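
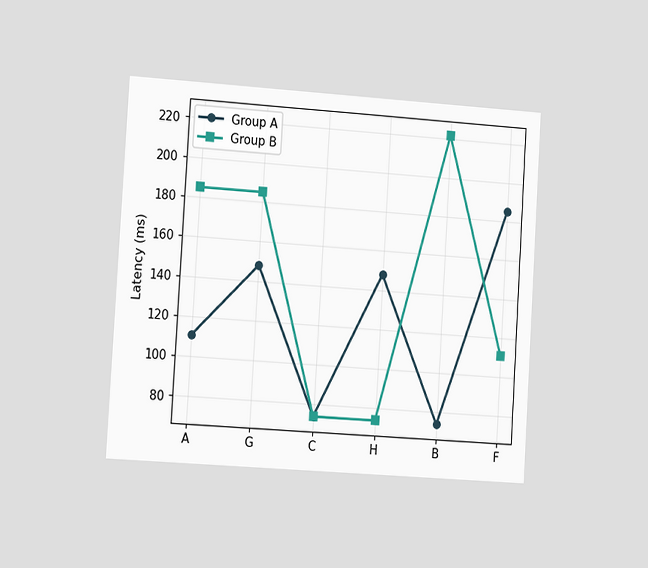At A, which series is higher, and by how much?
The chart is tilted about 4° clockwise and viewed slightly from the left. At A, Group B sits above the other line by 74ms.

Group B, by 74ms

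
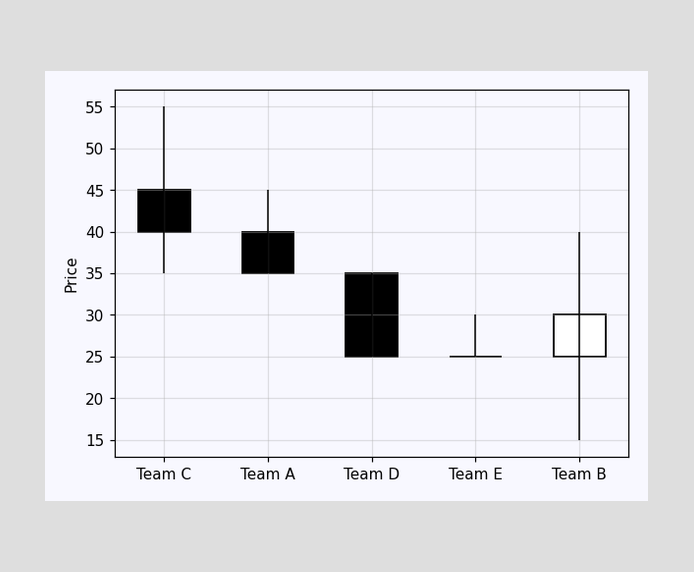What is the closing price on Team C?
The Team C candle closes at 40.

40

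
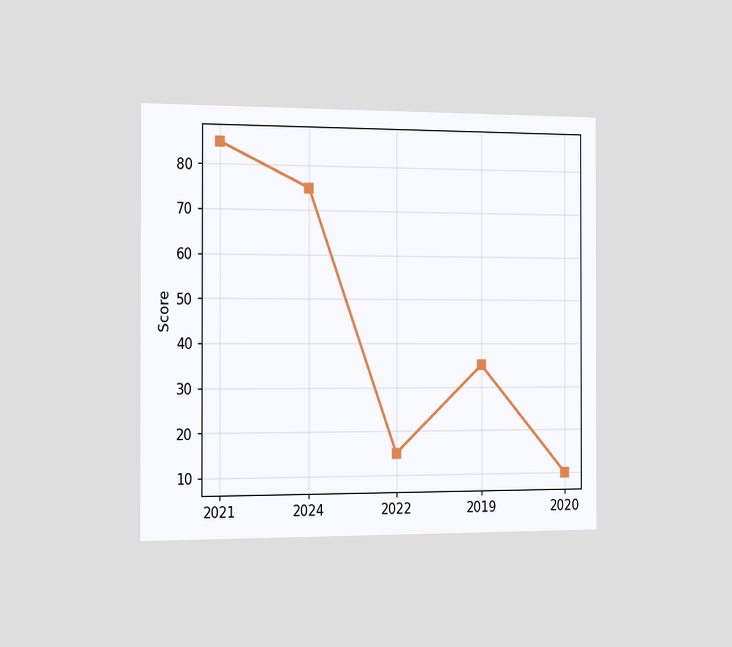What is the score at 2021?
The chart is viewed slightly from the left. At 2021, the line is at 85.

85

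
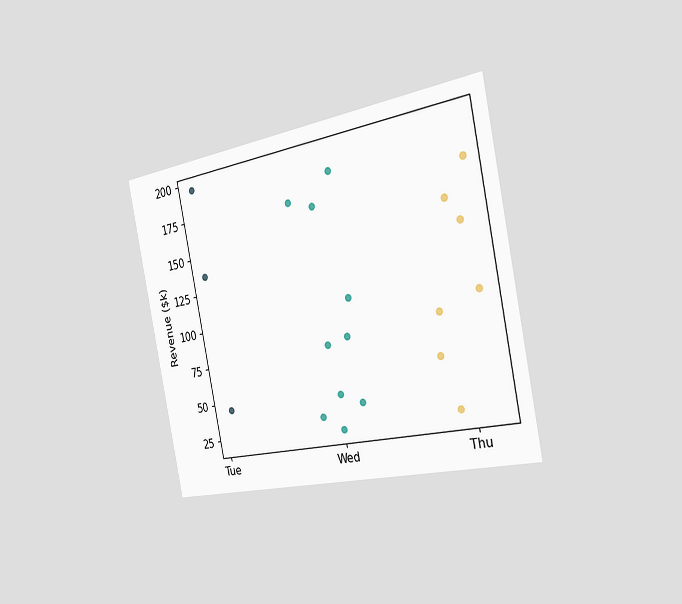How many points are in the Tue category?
The chart is tilted about 11° counter-clockwise and viewed slightly from the right. Counting the markers in the Tue column gives 3.

3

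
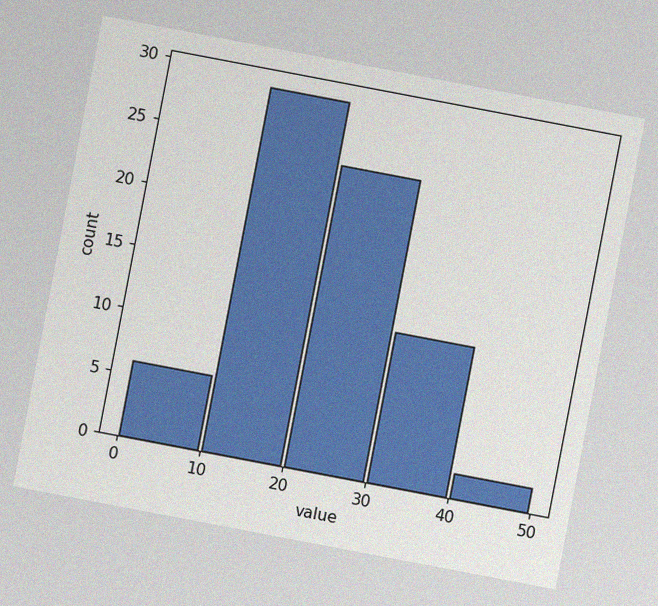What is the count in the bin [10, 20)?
The chart is tilted about 11° clockwise, with some photo noise. The [10, 20) bin has height 29.

29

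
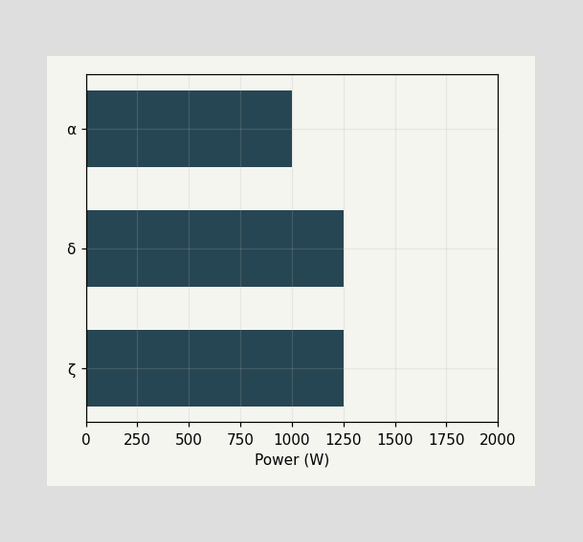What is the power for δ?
1250W

Reading along the chart's x-axis, the δ bar reaches 1250W.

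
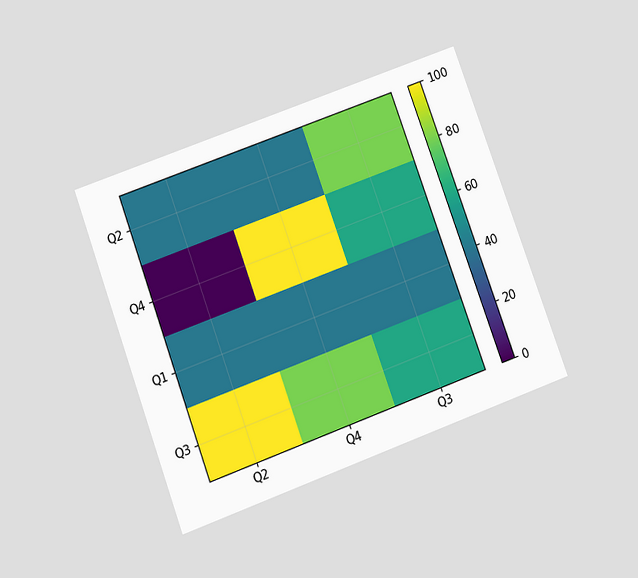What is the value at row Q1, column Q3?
The chart is tilted about 20° counter-clockwise and viewed slightly from below. Matching cell (Q1, Q3) against the colorbar gives 40.

40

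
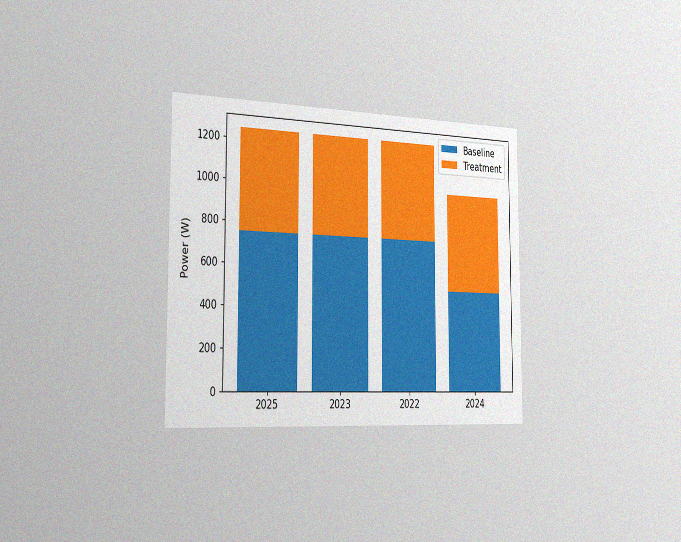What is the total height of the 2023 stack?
The chart is viewed slightly from the left, with some photo noise. The 2023 stack's top reaches 1250W on the y-axis.

1250W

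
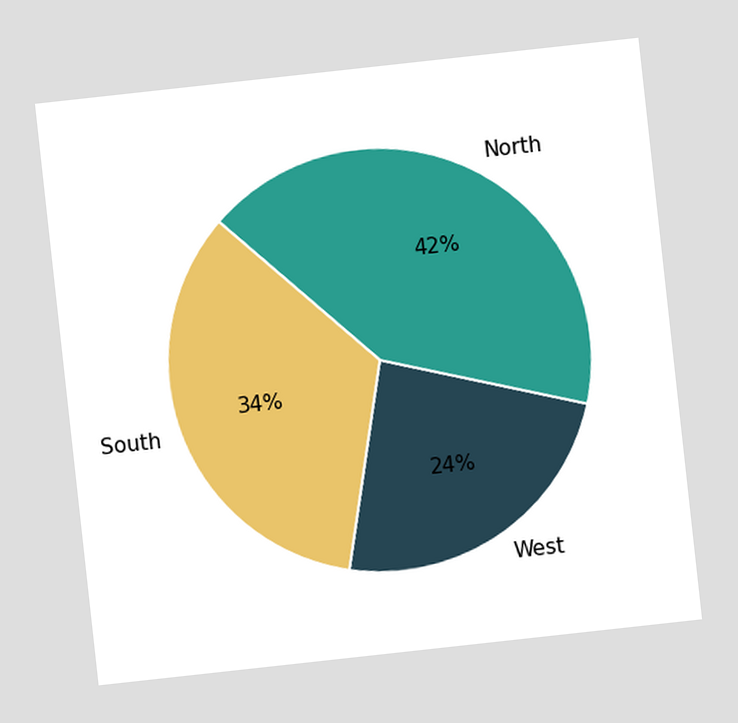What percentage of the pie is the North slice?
The chart is tilted about 6° counter-clockwise. The North slice takes up 42% of the pie.

42%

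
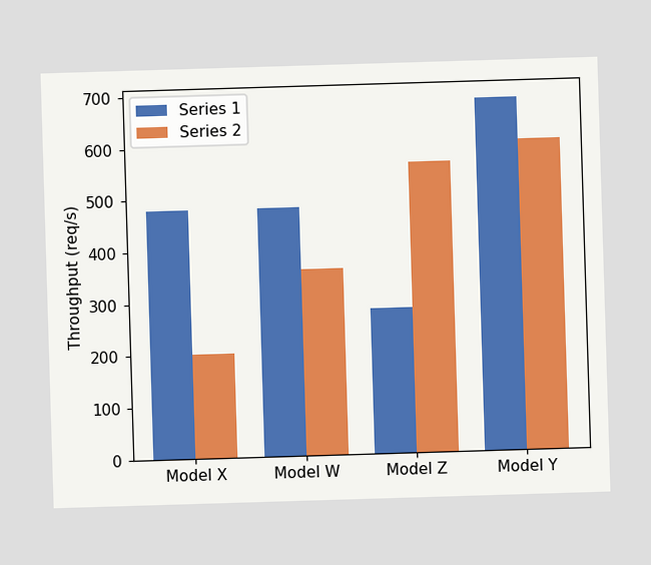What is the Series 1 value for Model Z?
The Series 1 bar at Model Z reaches 280req/s on the y-axis.

280req/s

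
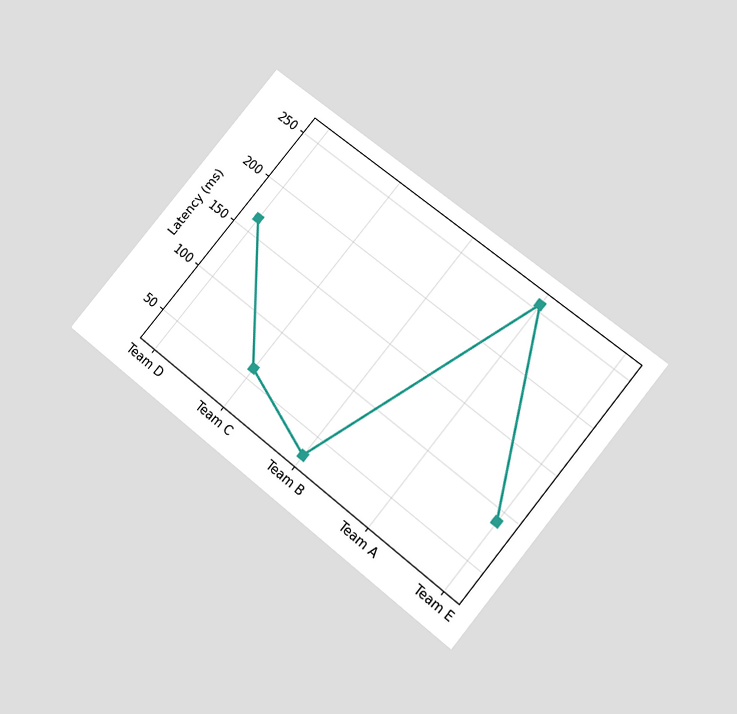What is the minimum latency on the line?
The chart is tilted about 39° clockwise and viewed slightly from below. The lowest point is at Team B, and reading across to the y-axis gives 30ms.

30ms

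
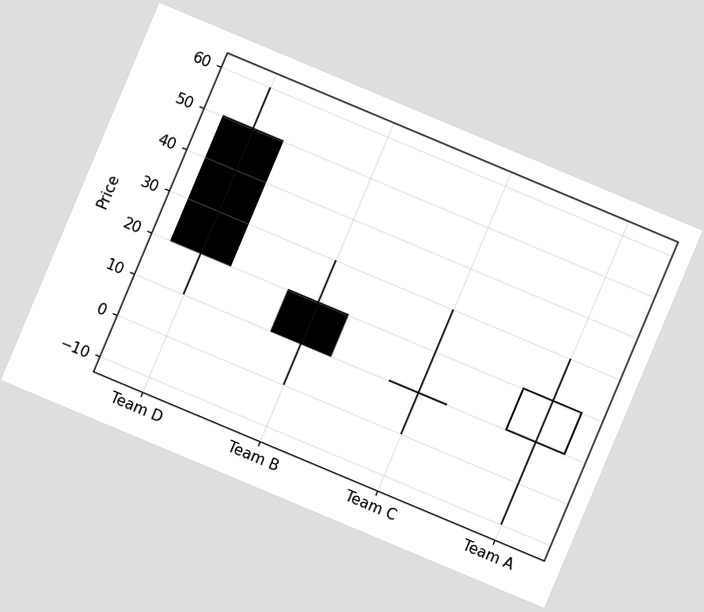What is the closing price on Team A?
20

The chart is tilted about 23° clockwise. The Team A candle closes at 20.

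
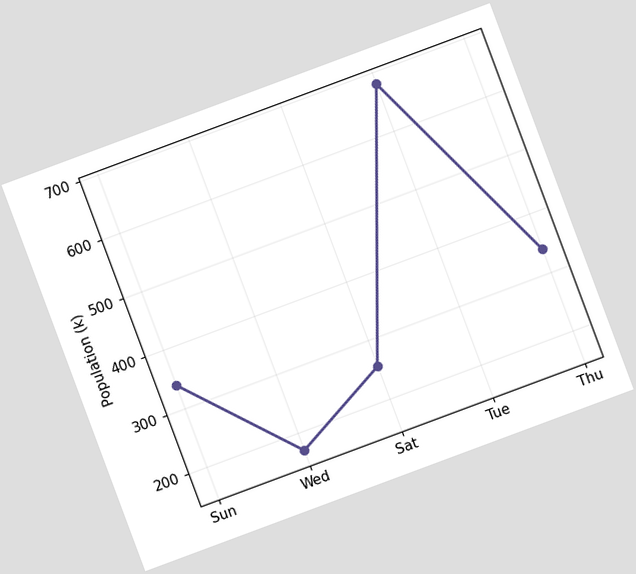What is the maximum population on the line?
680k

The chart is tilted about 20° counter-clockwise. The highest point is at Tue, and reading across to the y-axis gives 680k.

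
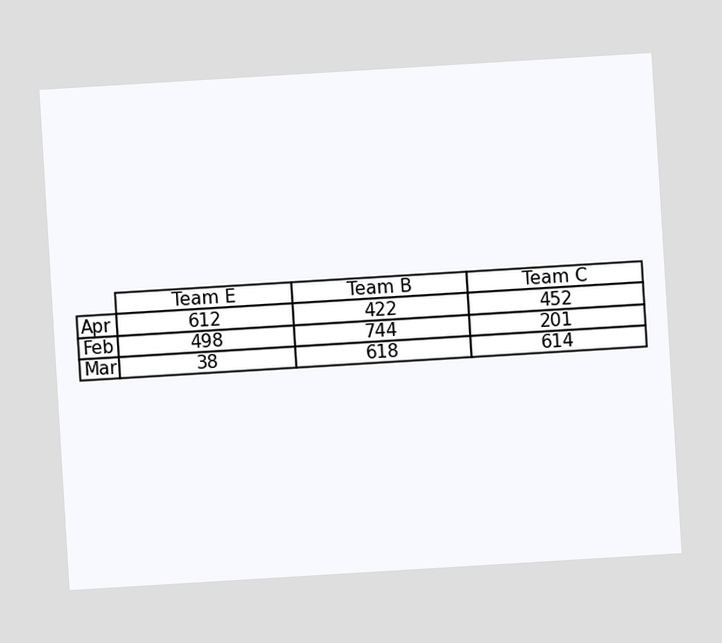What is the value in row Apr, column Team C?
452

The chart is tilted about 3° counter-clockwise. The (Apr, Team C) cell reads 452.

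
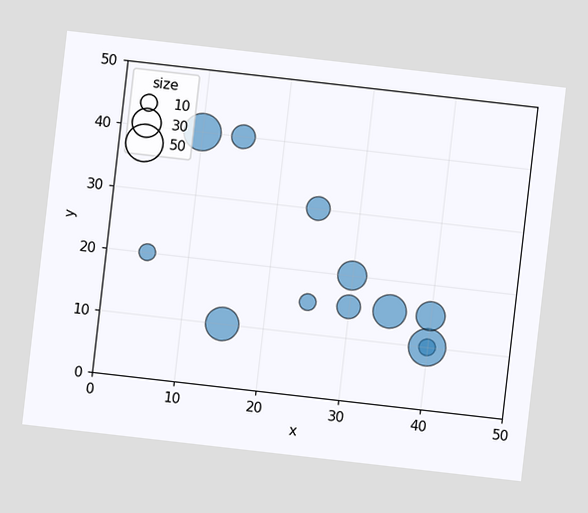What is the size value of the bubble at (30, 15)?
The chart is tilted about 7° clockwise. Matching the bubble at (30, 15) against the size legend gives 20.

20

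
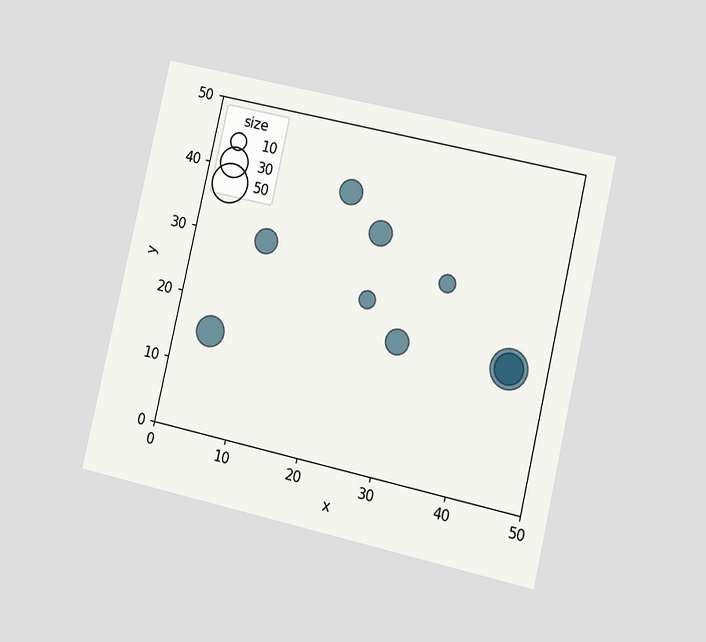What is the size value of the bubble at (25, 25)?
The chart is tilted about 13° clockwise and viewed at a slight angle. Matching the bubble at (25, 25) against the size legend gives 10.

10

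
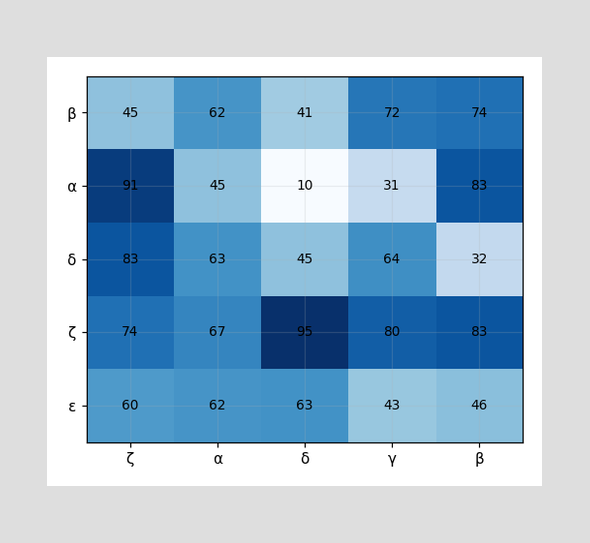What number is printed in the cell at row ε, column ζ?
60

The (ε, ζ) cell reads 60.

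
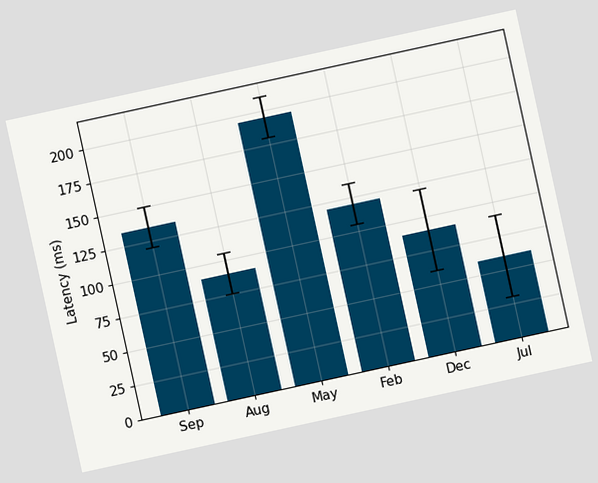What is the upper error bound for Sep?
The chart is tilted about 12° counter-clockwise. The Sep bar's upper whisker reaches 150ms.

150ms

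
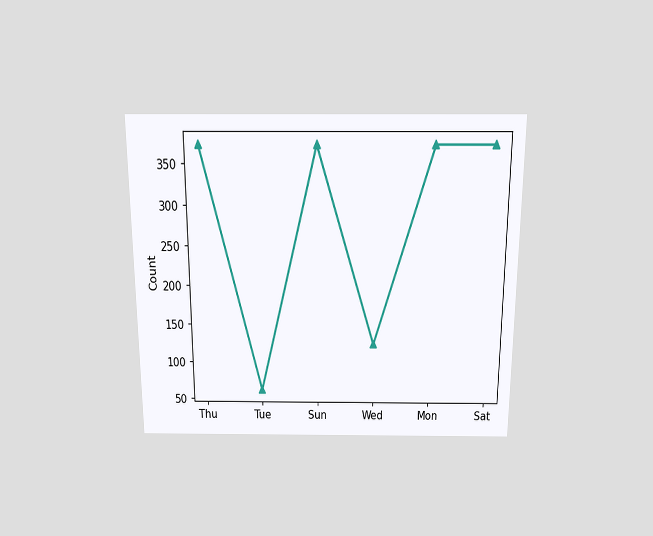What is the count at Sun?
372

The chart is viewed slightly from above. At Sun, the line is at 372.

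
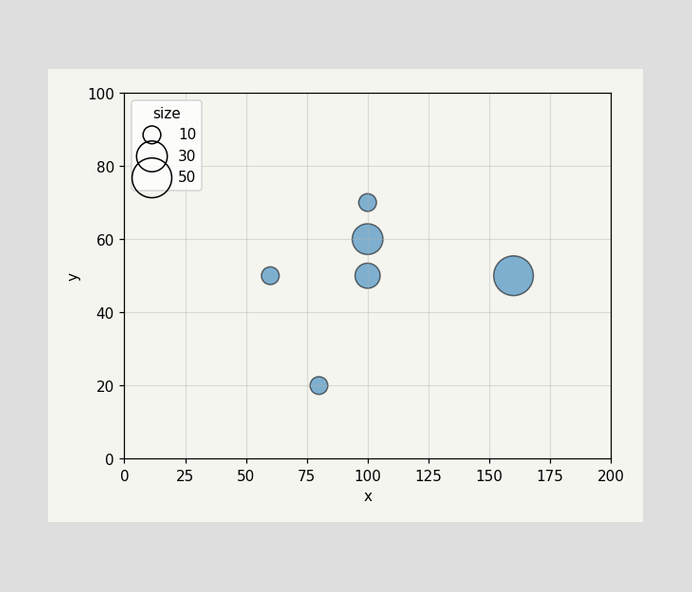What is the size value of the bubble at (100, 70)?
10

Matching the bubble at (100, 70) against the size legend gives 10.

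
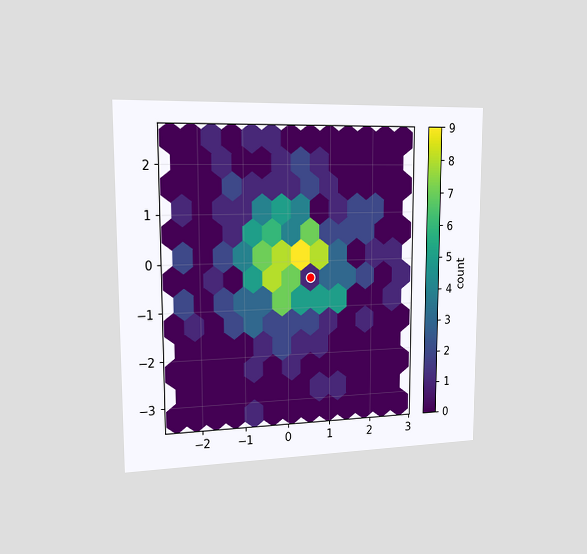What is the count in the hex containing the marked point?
The chart is viewed slightly from the left. The marked hex reads 1 on the colorbar.

1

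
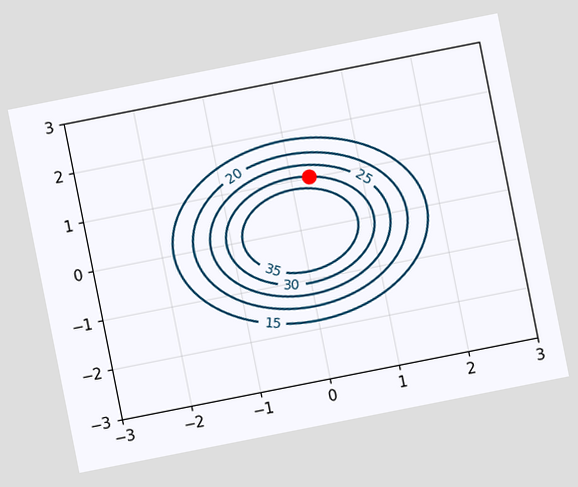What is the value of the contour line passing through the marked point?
30

The chart is tilted about 11° counter-clockwise. The marked point sits on the contour labelled 30.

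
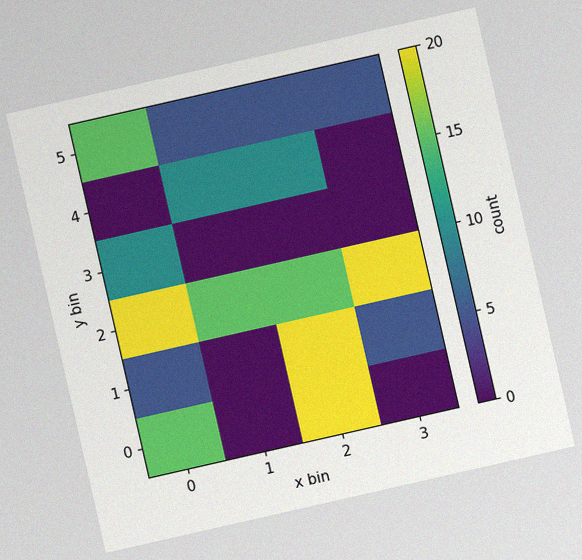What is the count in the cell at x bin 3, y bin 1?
5

The chart is tilted about 13° counter-clockwise, with some photo noise. Matching the cell (3, 1) against the colorbar gives 5.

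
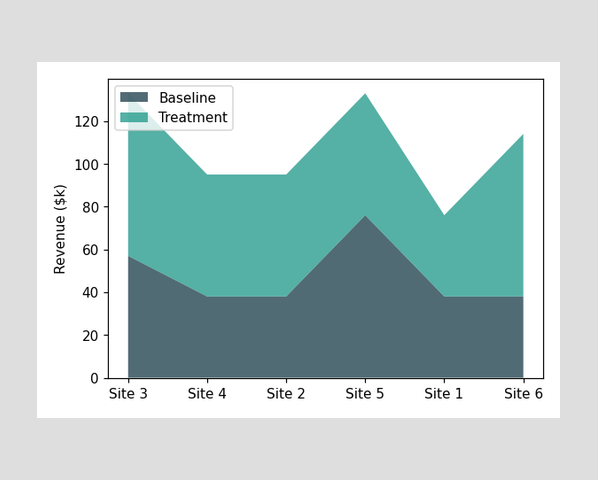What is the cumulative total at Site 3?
The stacked total at Site 3 reaches $133k.

$133k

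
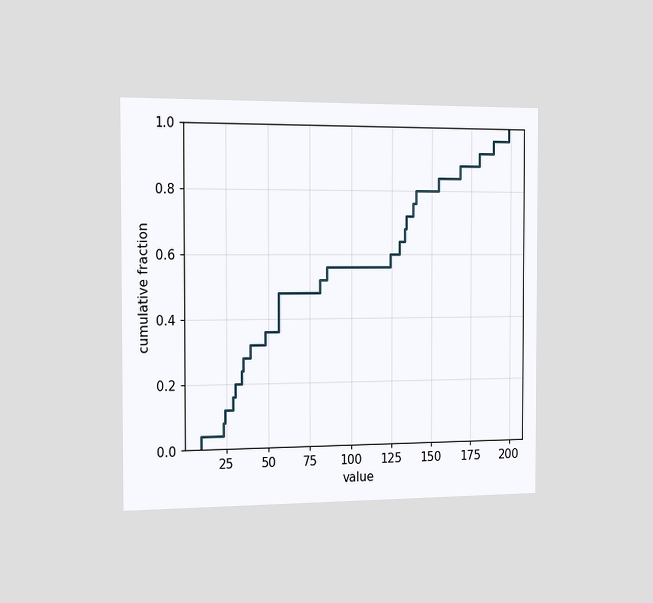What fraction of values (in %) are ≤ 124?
The chart is viewed slightly from the left. At x=124 the ECDF step is at 60%.

60%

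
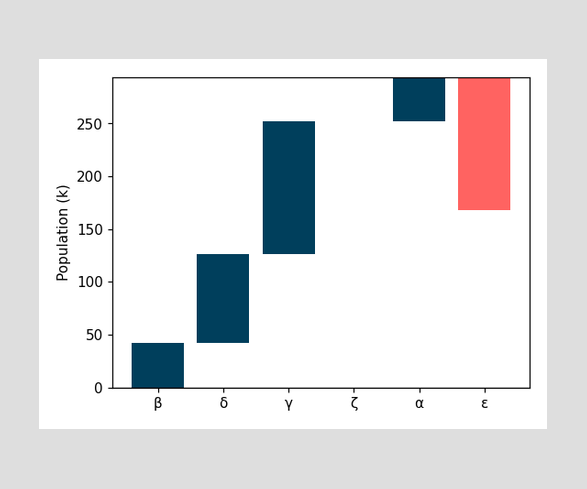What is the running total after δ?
After δ the running total reaches 126k.

126k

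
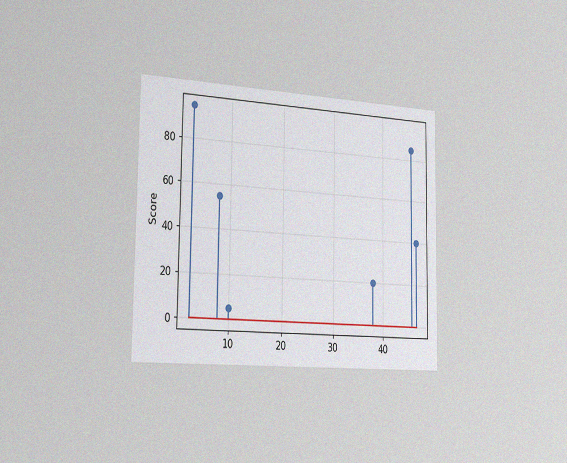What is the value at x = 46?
85

The chart is viewed slightly from the left, with some photo noise. The stem at x=46 reaches 85.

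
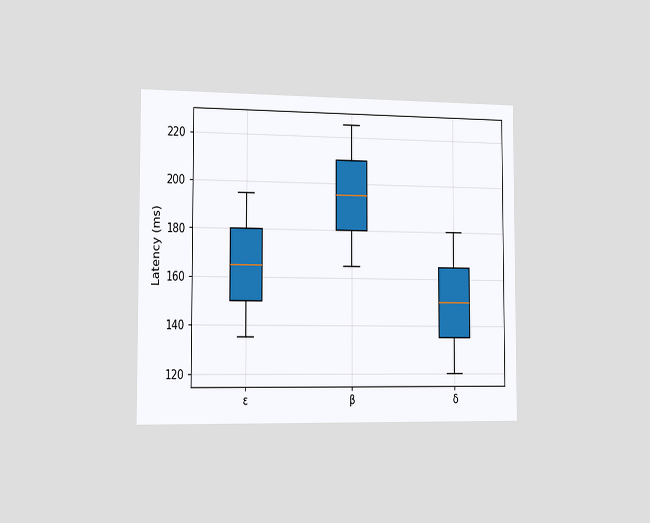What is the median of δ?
The chart is viewed slightly from the left. The median line in the δ box sits at 150ms.

150ms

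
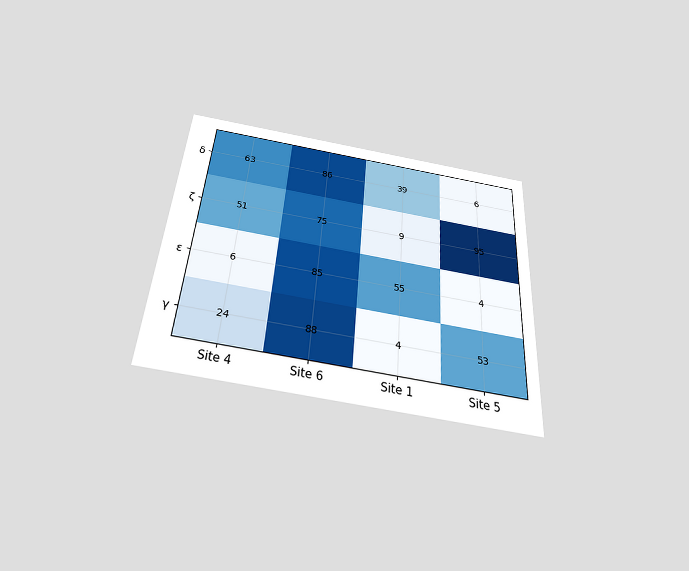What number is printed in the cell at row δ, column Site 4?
63

The chart is tilted about 4° clockwise and viewed slightly from below. The (δ, Site 4) cell reads 63.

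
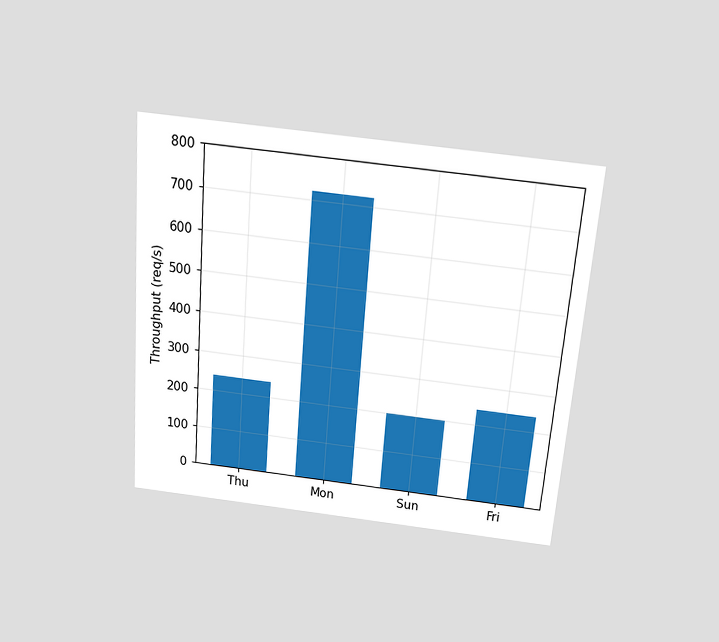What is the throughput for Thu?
240req/s

The chart is tilted about 5° clockwise and viewed slightly from above. Reading along the chart's y-axis, the Thu bar reaches 240req/s.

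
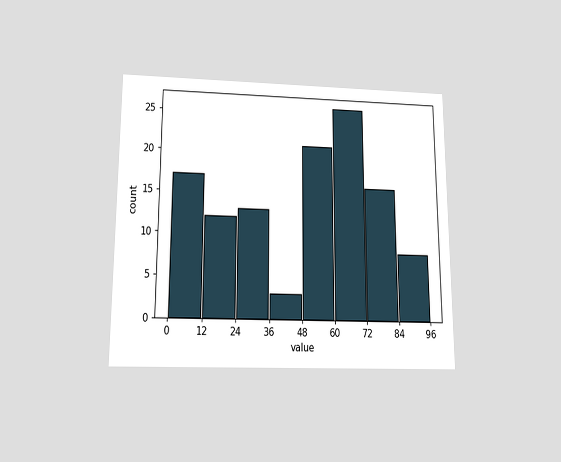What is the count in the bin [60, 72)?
26

The chart is viewed slightly from below. The [60, 72) bin has height 26.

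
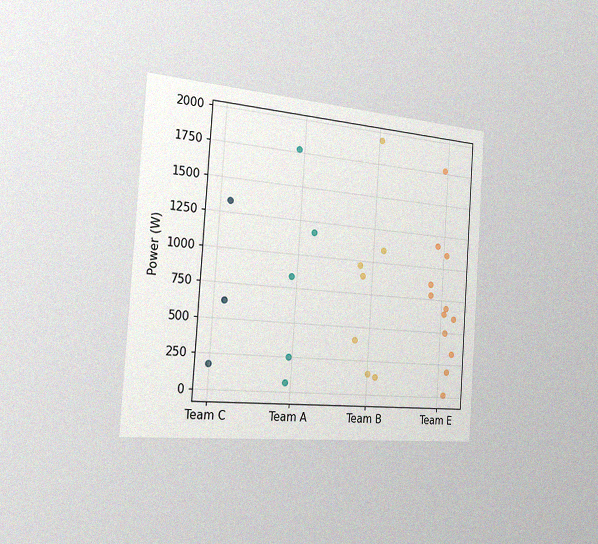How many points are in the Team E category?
The chart is tilted about 4° clockwise and viewed slightly from the left, with some photo noise. Counting the markers in the Team E column gives 12.

12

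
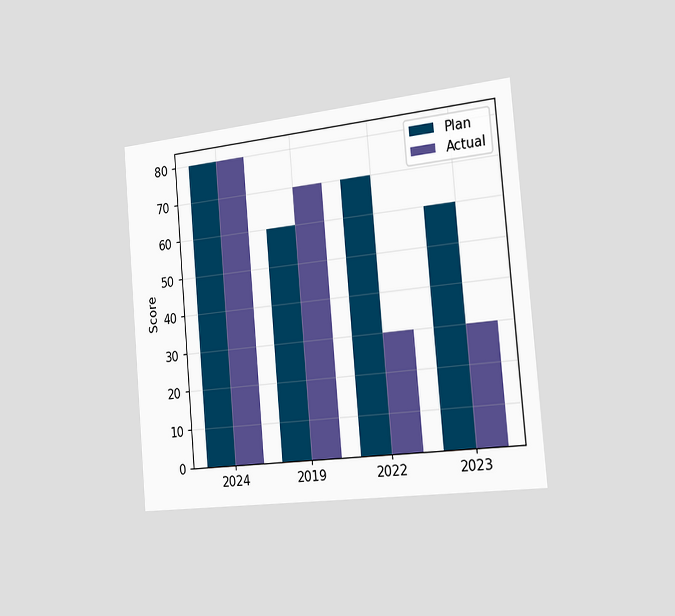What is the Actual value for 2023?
30

The chart is tilted about 5° counter-clockwise and viewed slightly from the right. The Actual bar at 2023 reaches 30 on the y-axis.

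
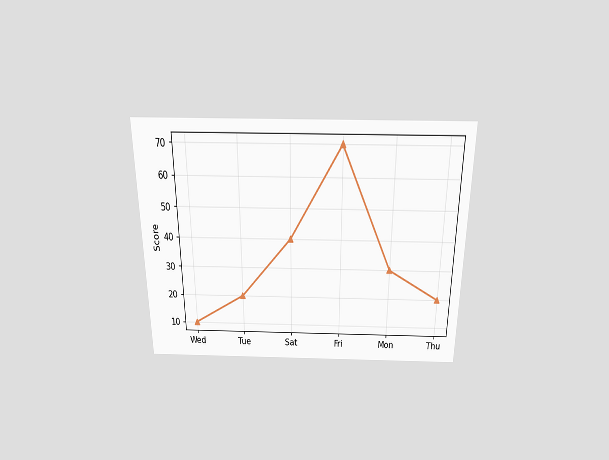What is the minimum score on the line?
The chart is viewed slightly from above. The lowest point is at Wed, and reading across to the y-axis gives 10.

10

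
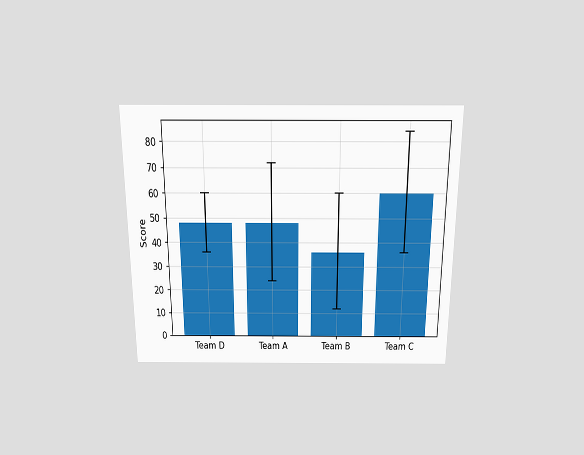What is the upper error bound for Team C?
The chart is viewed slightly from above. The Team C bar's upper whisker reaches 84.

84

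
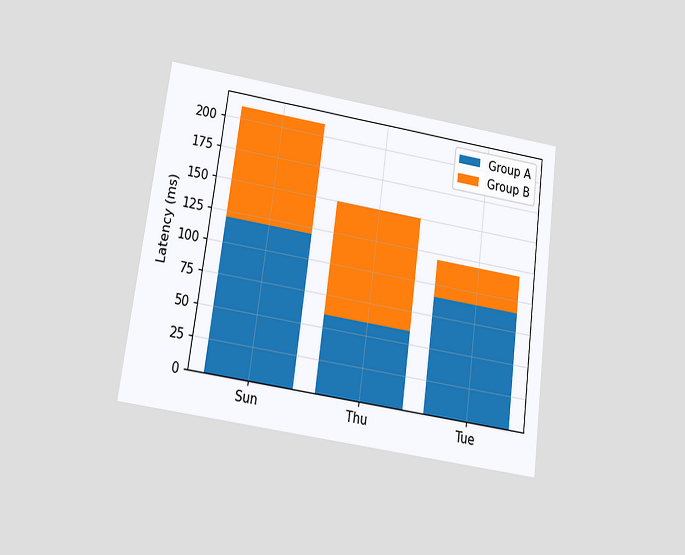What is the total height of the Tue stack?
120ms

The chart is tilted about 8° clockwise and viewed slightly from below. The Tue stack's top reaches 120ms on the y-axis.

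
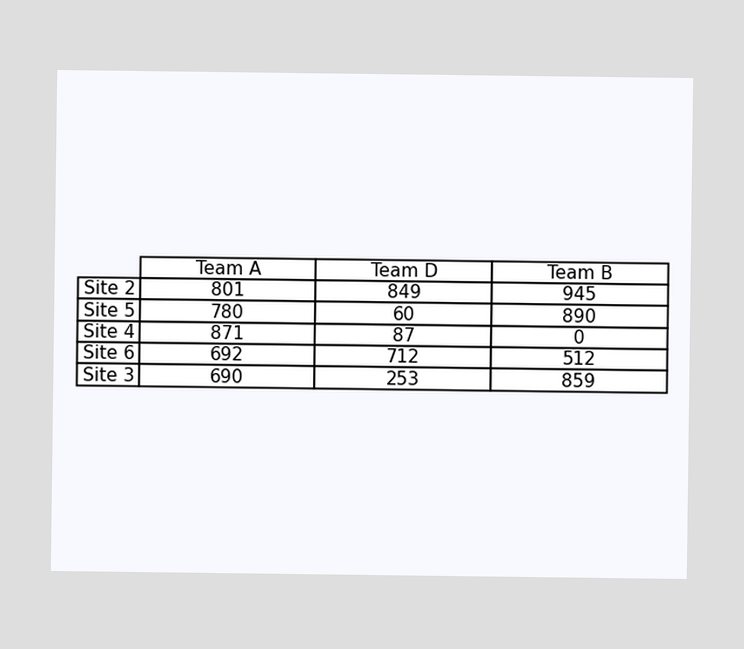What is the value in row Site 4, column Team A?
871

The (Site 4, Team A) cell reads 871.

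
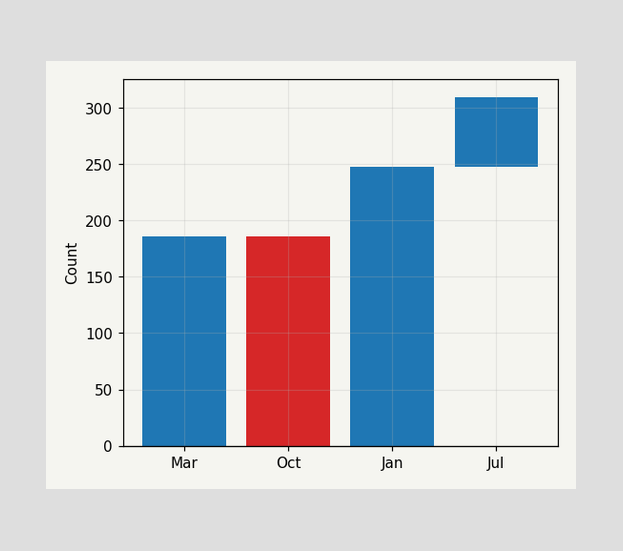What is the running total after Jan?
248

After Jan the running total reaches 248.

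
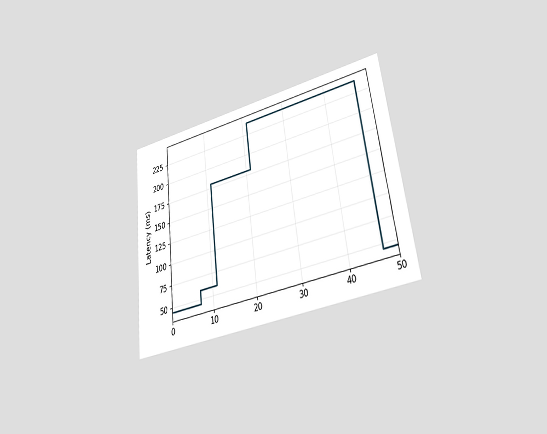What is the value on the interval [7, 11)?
The chart is tilted about 7° counter-clockwise and viewed at a slight angle. On [7, 11) the step sits at 60ms.

60ms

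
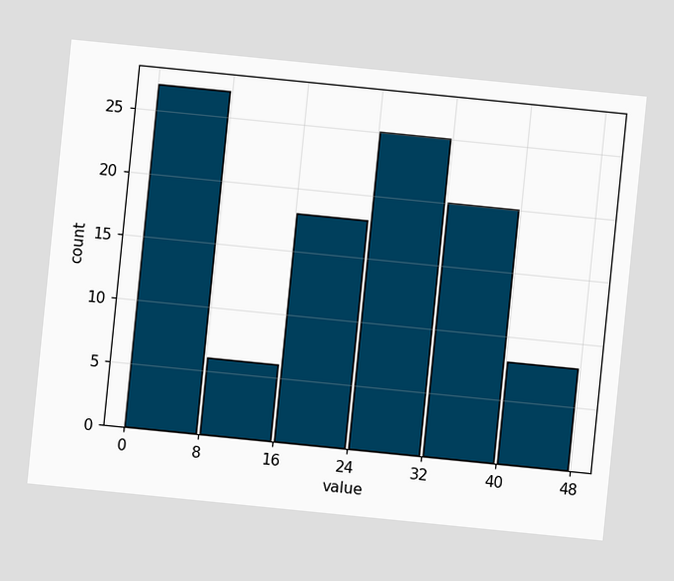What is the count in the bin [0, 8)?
27

The chart is tilted about 6° clockwise. The [0, 8) bin has height 27.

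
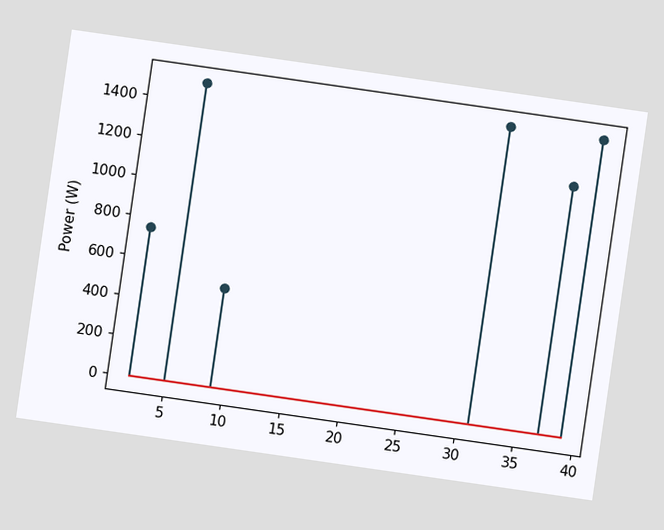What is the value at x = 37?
1250W

The chart is tilted about 8° clockwise. The stem at x=37 reaches 1250W.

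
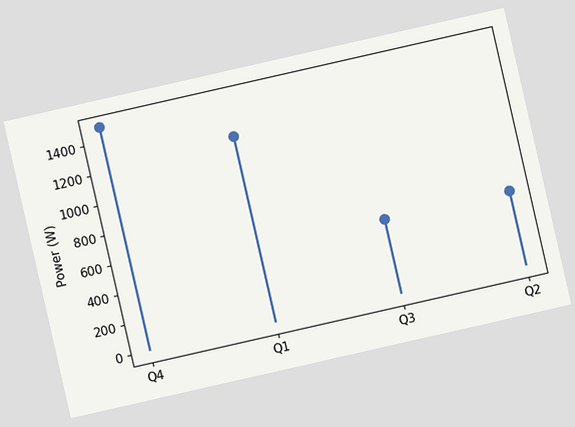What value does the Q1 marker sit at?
1250W

The chart is tilted about 13° counter-clockwise. The Q1 marker sits at 1250W.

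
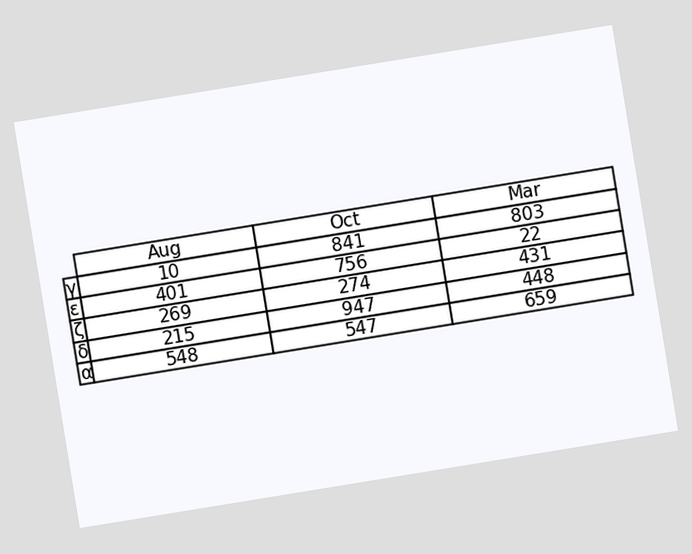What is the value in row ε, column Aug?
The chart is tilted about 9° counter-clockwise. The (ε, Aug) cell reads 401.

401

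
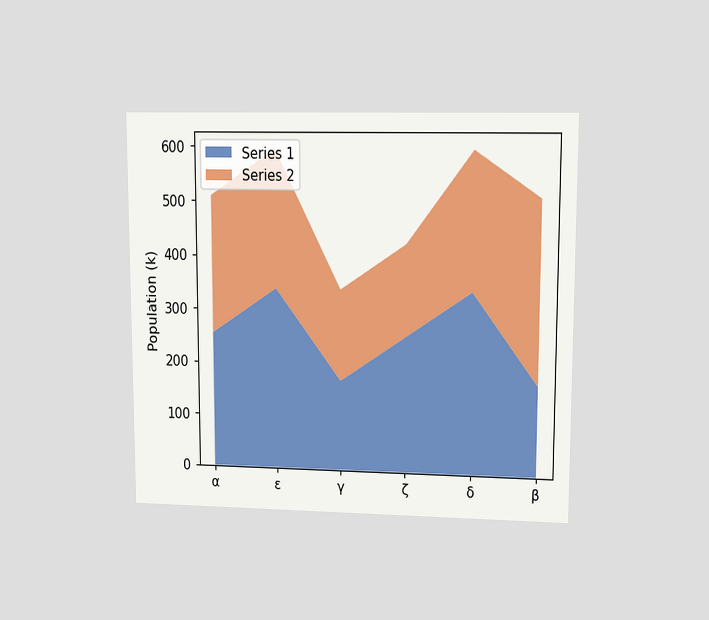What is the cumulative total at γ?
340k

The chart is viewed at a slight angle. The stacked total at γ reaches 340k.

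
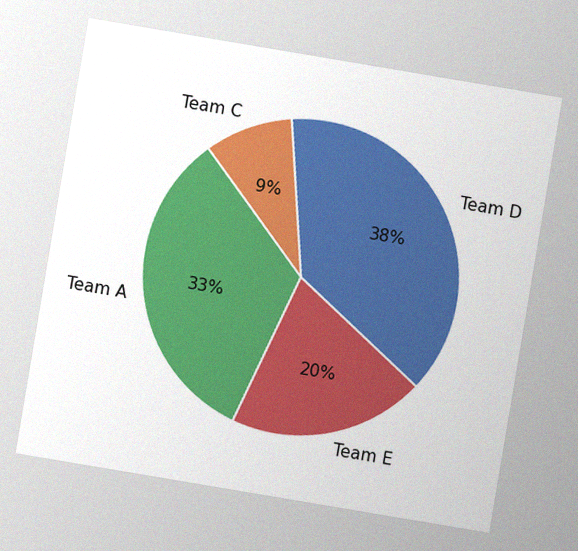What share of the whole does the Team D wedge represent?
The chart is tilted about 10° clockwise, with some photo noise. The Team D slice takes up 38% of the pie.

38%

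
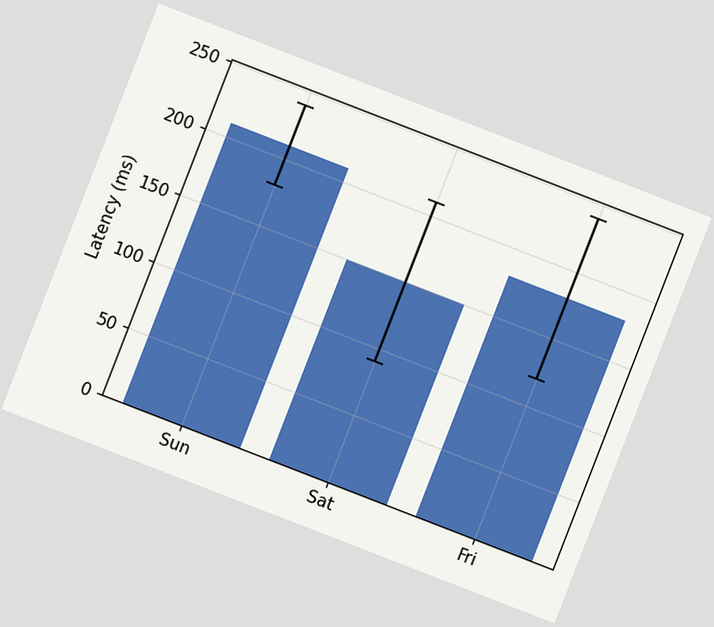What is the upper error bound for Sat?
210ms

The chart is tilted about 21° clockwise. The Sat bar's upper whisker reaches 210ms.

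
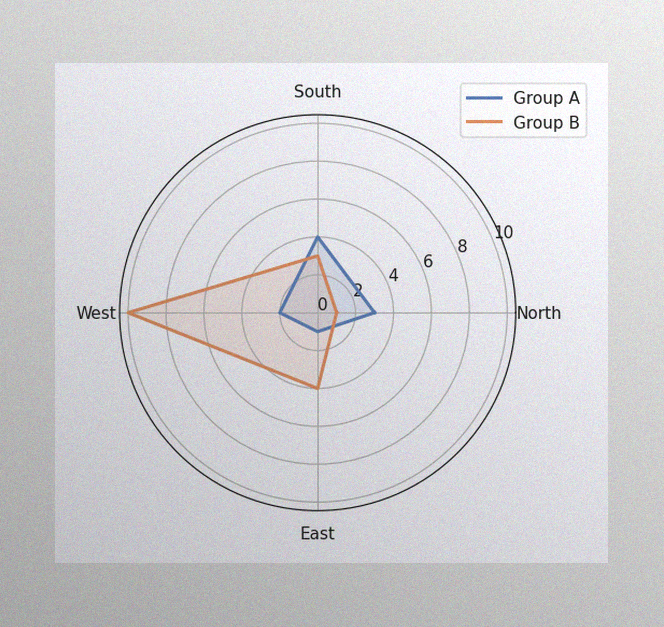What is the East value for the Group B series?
The image has some photo noise and uneven lighting. On the East axis, Group B reaches 4.

4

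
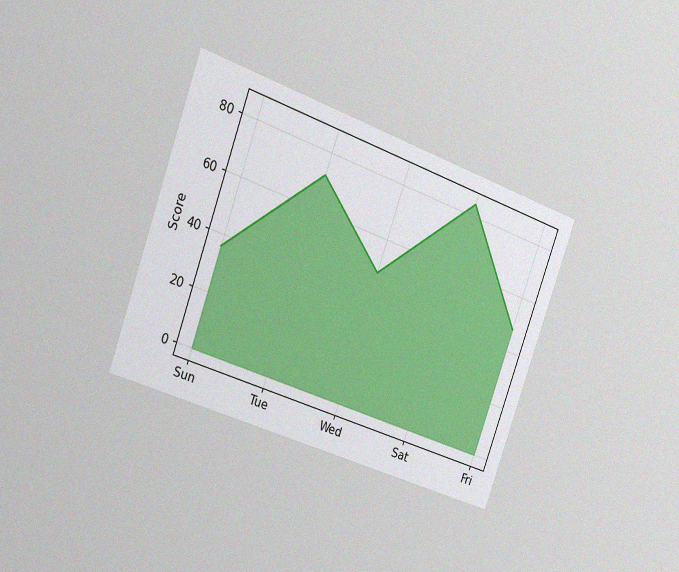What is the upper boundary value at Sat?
The chart is tilted about 20° clockwise and viewed slightly from the left, with some photo noise. At Sat the upper boundary is at 84.

84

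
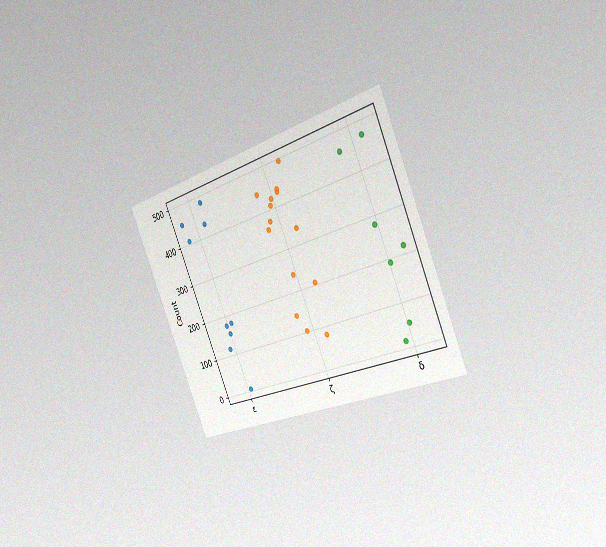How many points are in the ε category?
9

The chart is tilted about 23° counter-clockwise and viewed slightly from the right, with some photo noise. Counting the markers in the ε column gives 9.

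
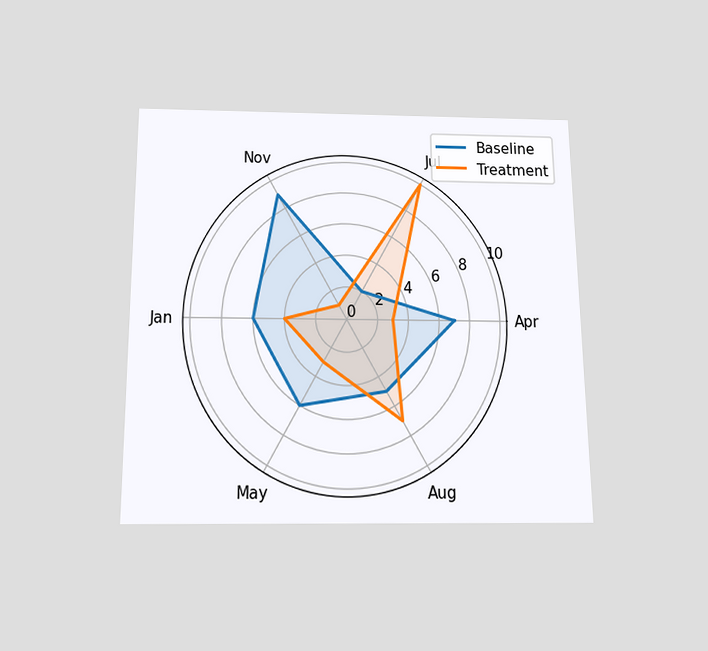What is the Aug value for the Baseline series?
The chart is viewed slightly from below. On the Aug axis, Baseline reaches 5.

5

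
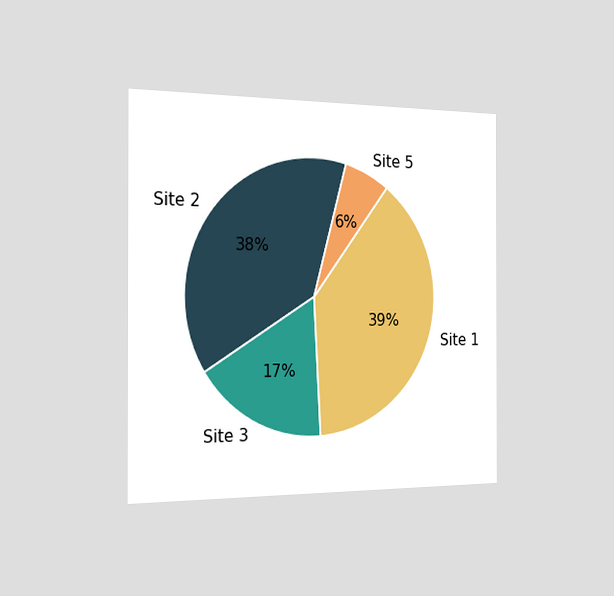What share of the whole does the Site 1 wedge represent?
The chart is viewed slightly from the left. The Site 1 slice takes up 39% of the pie.

39%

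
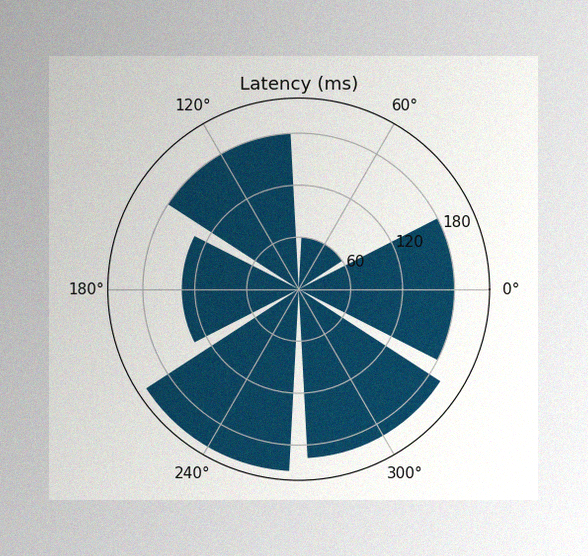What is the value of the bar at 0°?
The image has some photo noise and uneven lighting. The bar at 0° reaches 180ms on the radial axis.

180ms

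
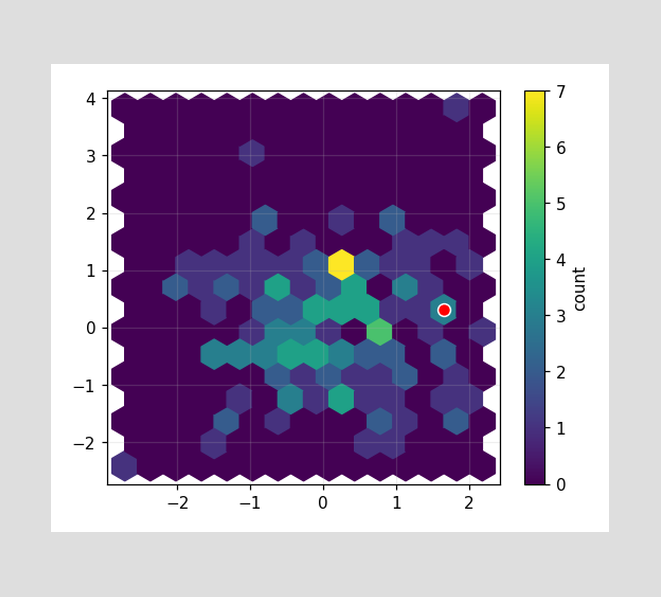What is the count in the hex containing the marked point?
3

The marked hex reads 3 on the colorbar.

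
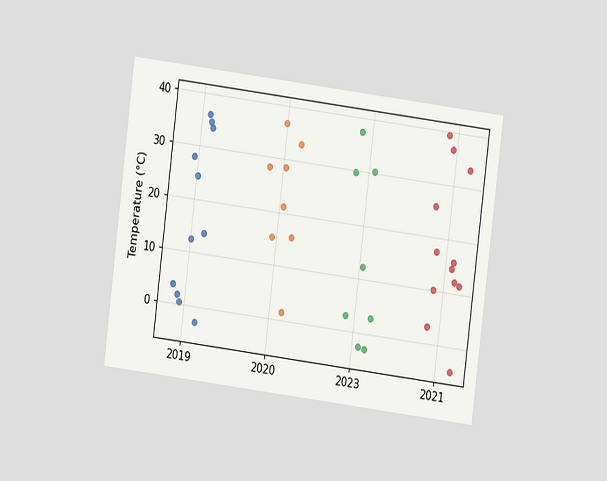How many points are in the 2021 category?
12

The chart is tilted about 7° clockwise and viewed at a slight angle. Counting the markers in the 2021 column gives 12.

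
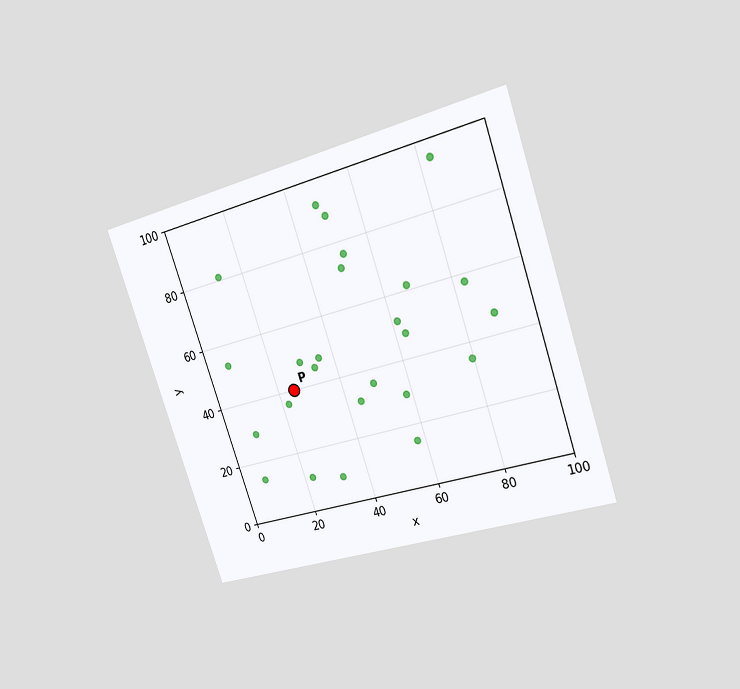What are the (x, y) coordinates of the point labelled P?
The chart is tilted about 19° counter-clockwise and viewed slightly from the right. Following the gridlines from P to each axis, P sits at (25, 40).

(25, 40)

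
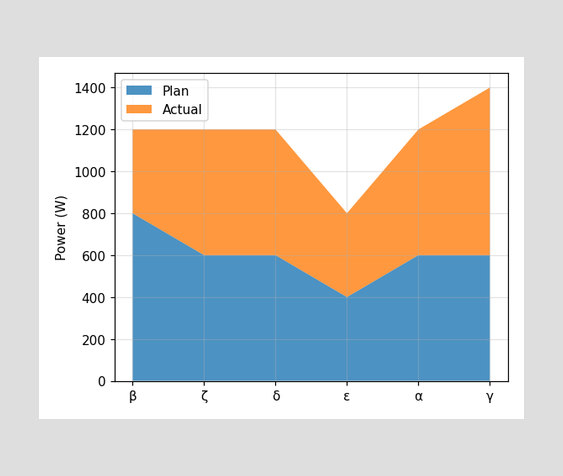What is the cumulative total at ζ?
The stacked total at ζ reaches 1200W.

1200W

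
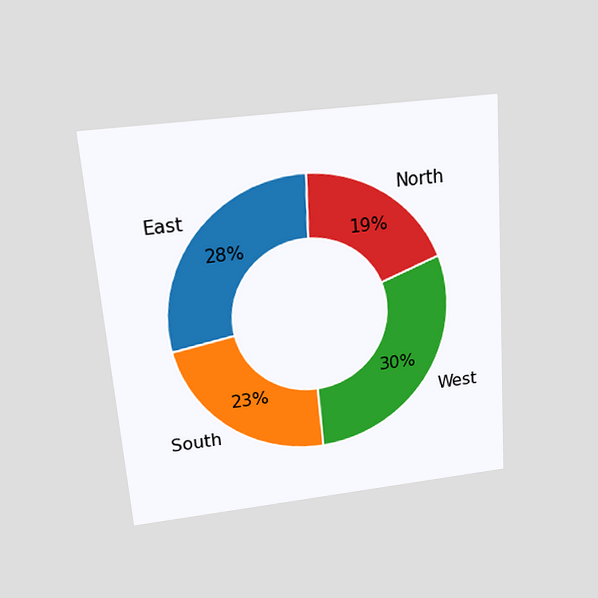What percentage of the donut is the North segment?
The chart is tilted about 4° counter-clockwise and viewed slightly from above. The North segment takes up 19% of the ring.

19%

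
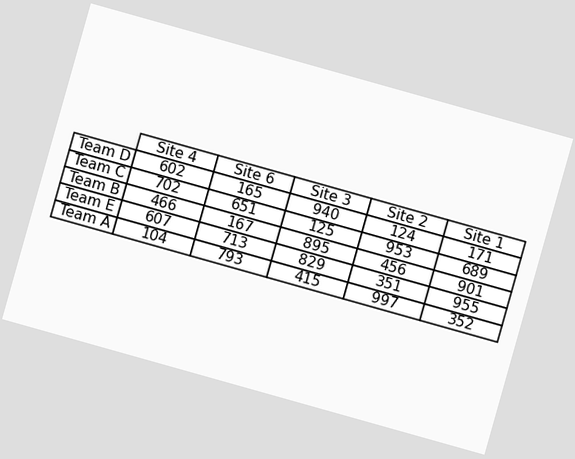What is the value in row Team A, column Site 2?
997

The chart is tilted about 16° clockwise. The (Team A, Site 2) cell reads 997.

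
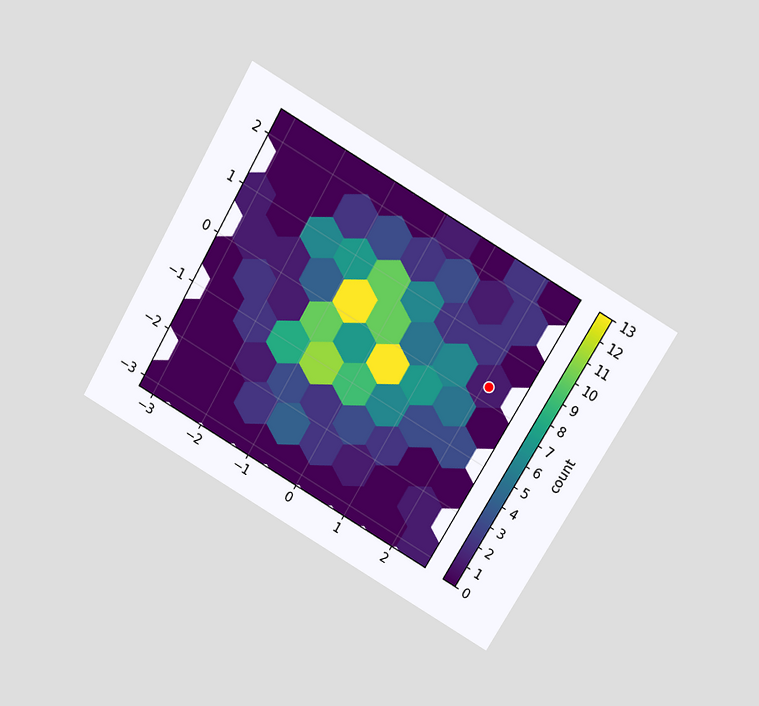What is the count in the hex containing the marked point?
1

The chart is tilted about 30° clockwise and viewed slightly from above. The marked hex reads 1 on the colorbar.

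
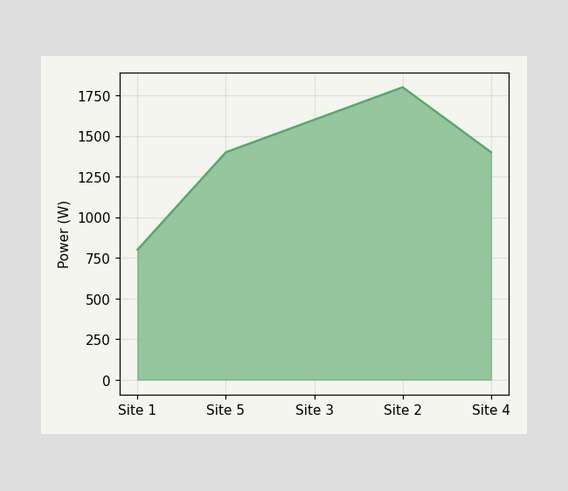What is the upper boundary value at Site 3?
1600W

At Site 3 the upper boundary is at 1600W.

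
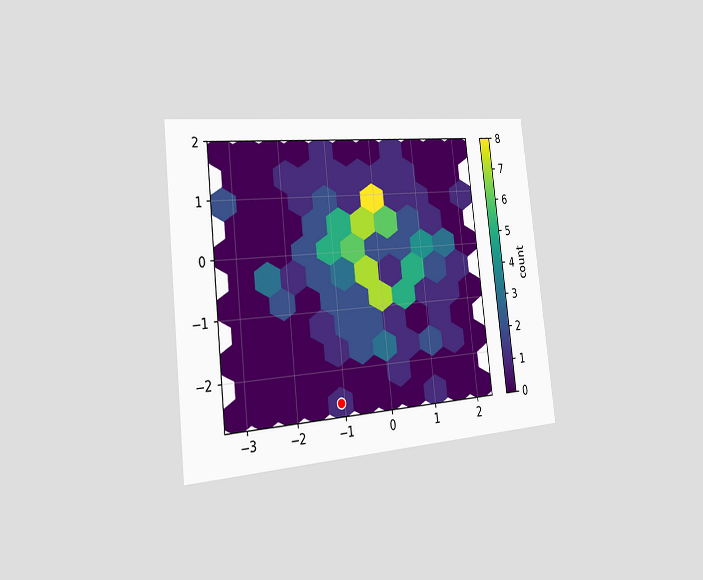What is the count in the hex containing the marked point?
The chart is tilted about 6° counter-clockwise and viewed slightly from the left. The marked hex reads 1 on the colorbar.

1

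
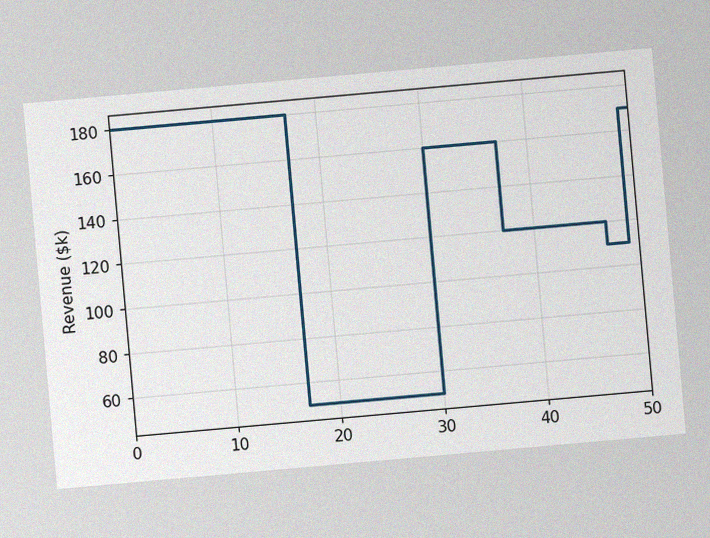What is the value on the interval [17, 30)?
$50k

The chart is tilted about 5° counter-clockwise, with some photo noise. On [17, 30) the step sits at $50k.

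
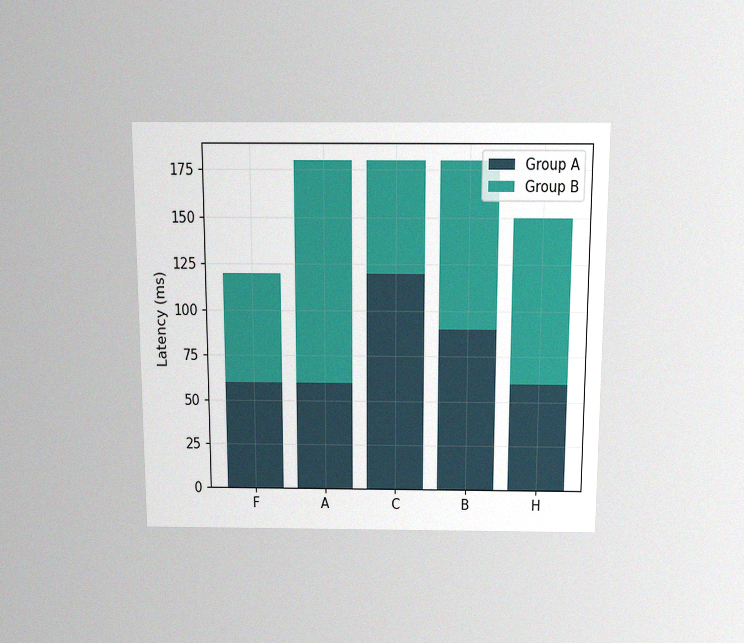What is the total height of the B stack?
The chart is viewed slightly from above, with some photo noise. The B stack's top reaches 180ms on the y-axis.

180ms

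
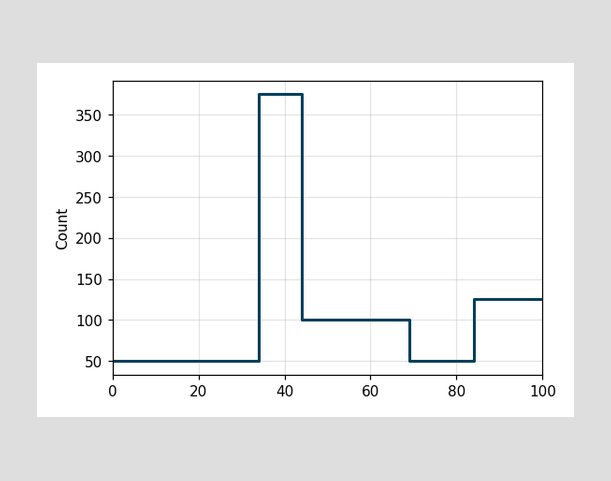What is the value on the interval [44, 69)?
100

On [44, 69) the step sits at 100.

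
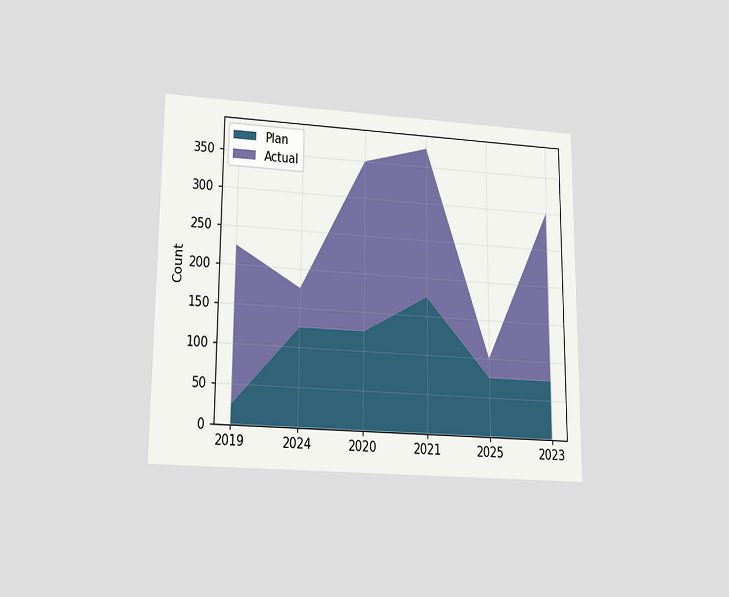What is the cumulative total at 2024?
175

The chart is viewed slightly from below. The stacked total at 2024 reaches 175.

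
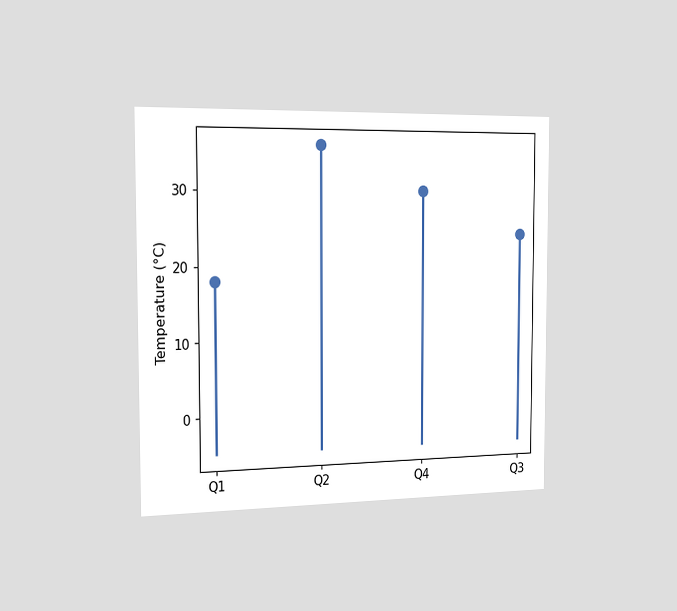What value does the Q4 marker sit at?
The chart is viewed slightly from the left. The Q4 marker sits at 30°C.

30°C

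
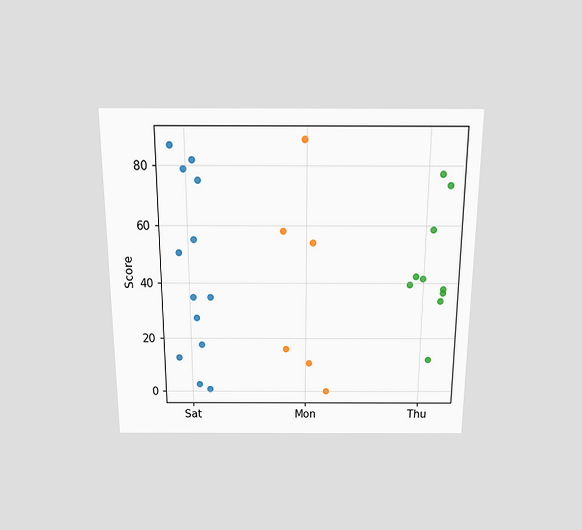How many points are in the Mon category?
6

The chart is viewed slightly from above. Counting the markers in the Mon column gives 6.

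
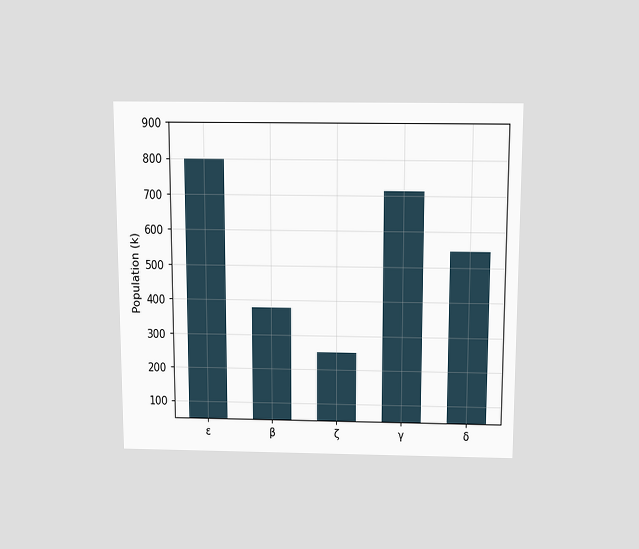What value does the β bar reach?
378k

The chart is viewed slightly from above. Reading along the chart's y-axis, the β bar reaches 378k.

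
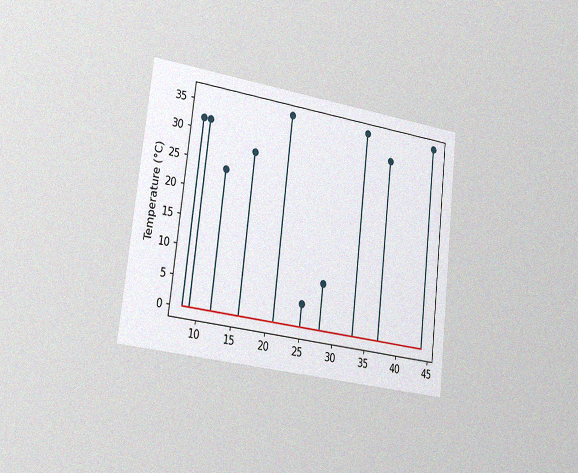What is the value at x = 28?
The chart is tilted about 7° clockwise and viewed slightly from the left, with some photo noise. The stem at x=28 reaches 8°C.

8°C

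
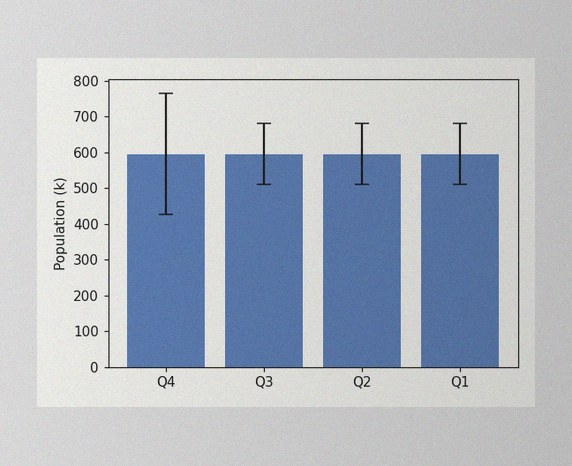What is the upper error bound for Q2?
The image has some photo noise and uneven lighting. The Q2 bar's upper whisker reaches 680k.

680k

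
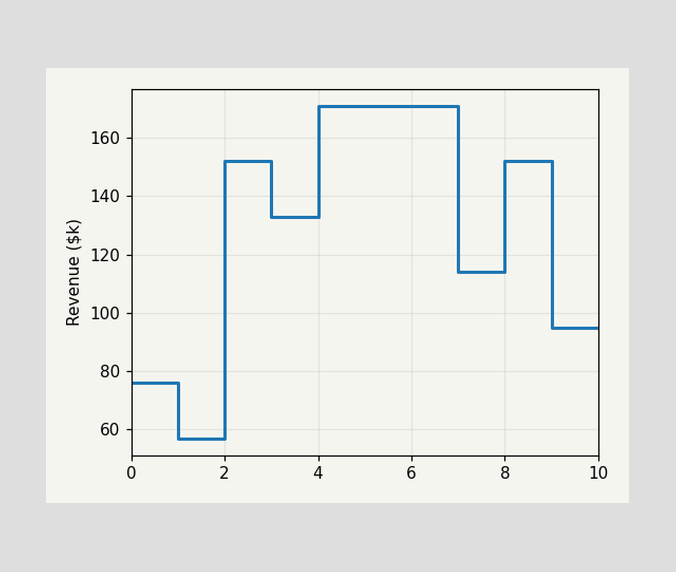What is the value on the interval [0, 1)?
$76k

On [0, 1) the step sits at $76k.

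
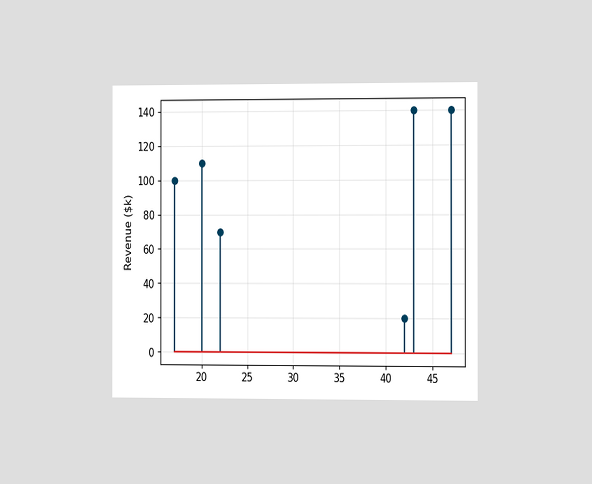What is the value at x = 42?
The chart is viewed slightly from the right. The stem at x=42 reaches $20k.

$20k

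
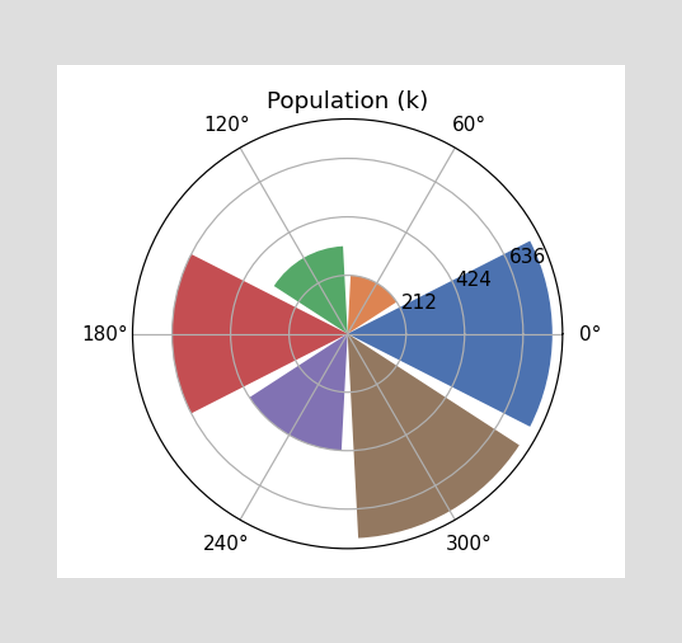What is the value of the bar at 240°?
424k

The bar at 240° reaches 424k on the radial axis.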